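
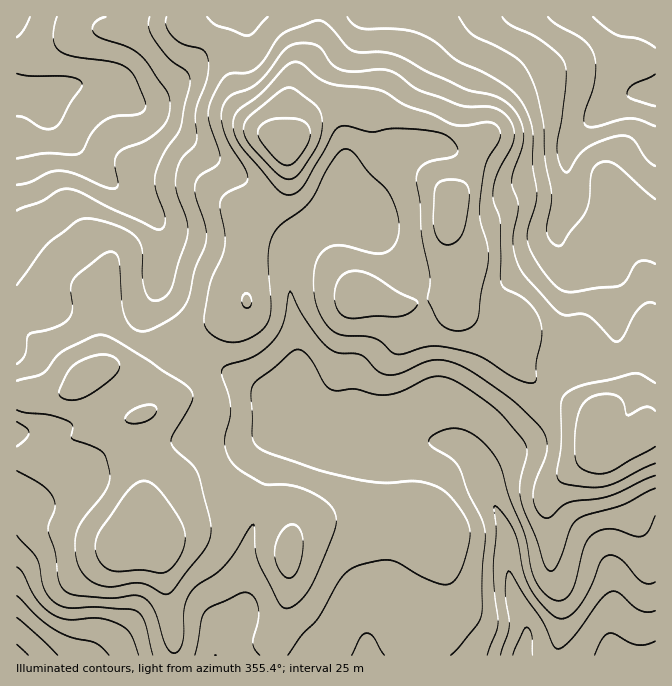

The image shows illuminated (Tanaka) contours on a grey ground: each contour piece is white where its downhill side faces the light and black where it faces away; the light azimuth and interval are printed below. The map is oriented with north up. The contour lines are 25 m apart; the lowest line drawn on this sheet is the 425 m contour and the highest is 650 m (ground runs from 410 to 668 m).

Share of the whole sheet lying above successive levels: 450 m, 93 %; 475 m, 88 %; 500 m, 80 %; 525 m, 62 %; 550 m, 44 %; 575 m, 25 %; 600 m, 10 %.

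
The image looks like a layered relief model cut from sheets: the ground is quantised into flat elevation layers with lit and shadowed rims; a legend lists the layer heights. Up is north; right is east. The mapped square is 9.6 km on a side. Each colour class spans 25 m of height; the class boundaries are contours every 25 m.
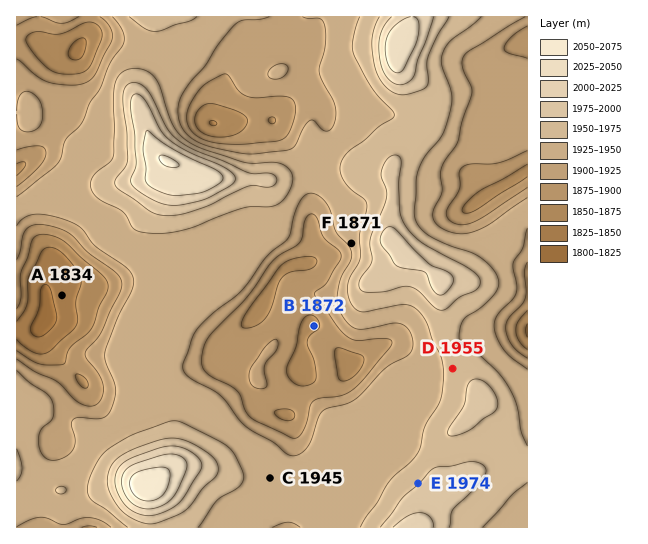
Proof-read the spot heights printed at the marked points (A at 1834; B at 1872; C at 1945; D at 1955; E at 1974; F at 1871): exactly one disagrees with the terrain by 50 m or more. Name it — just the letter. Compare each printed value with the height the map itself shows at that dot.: F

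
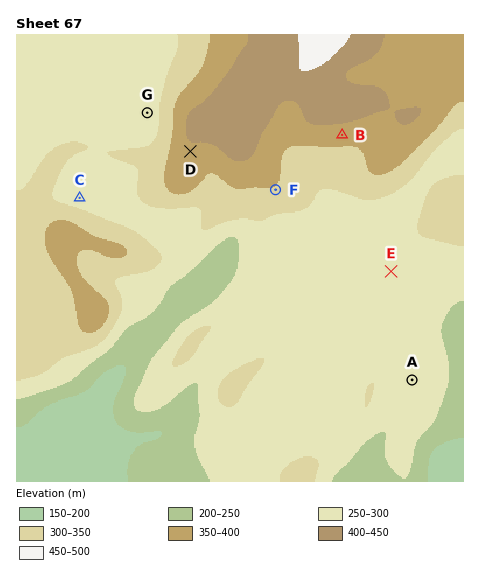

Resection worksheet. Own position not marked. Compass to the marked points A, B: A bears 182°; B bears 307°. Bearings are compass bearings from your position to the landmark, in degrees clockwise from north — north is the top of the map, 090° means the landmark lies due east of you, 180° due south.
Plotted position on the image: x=419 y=193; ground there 290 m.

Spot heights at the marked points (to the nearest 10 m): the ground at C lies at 290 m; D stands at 390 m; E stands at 280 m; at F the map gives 350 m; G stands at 300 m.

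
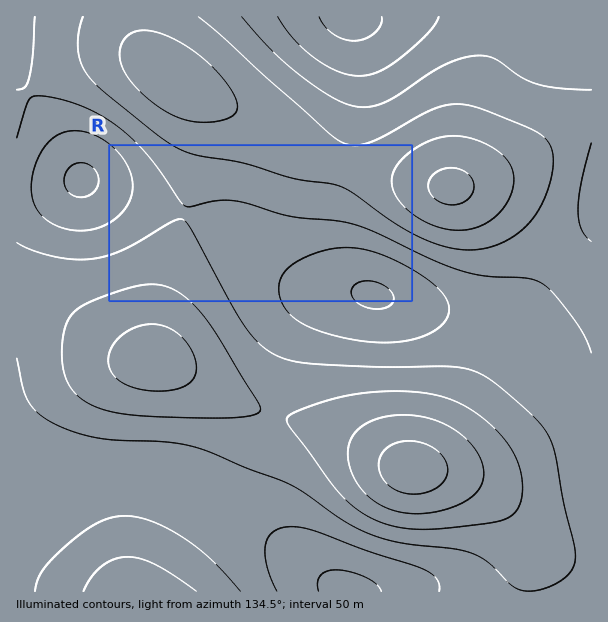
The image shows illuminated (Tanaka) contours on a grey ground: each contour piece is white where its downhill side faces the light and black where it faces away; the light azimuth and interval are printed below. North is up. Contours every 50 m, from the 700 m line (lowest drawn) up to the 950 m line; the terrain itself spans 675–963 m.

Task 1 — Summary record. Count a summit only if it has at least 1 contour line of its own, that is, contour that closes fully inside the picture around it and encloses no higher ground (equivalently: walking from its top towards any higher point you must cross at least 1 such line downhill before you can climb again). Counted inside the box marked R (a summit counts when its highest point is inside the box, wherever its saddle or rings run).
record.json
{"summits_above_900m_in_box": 1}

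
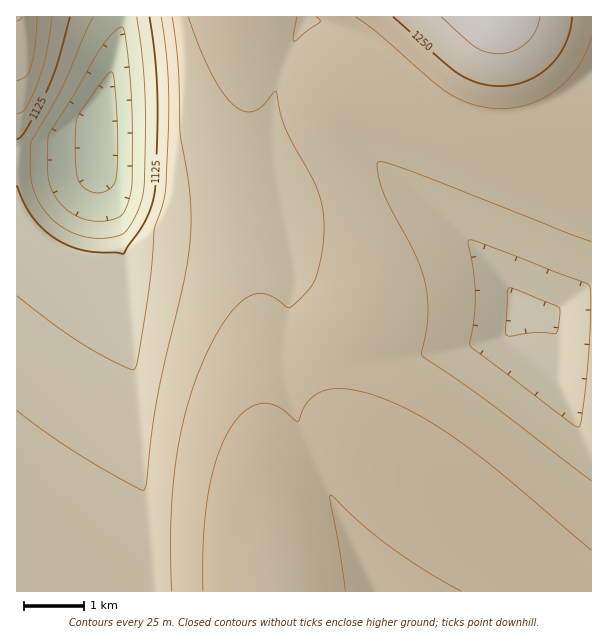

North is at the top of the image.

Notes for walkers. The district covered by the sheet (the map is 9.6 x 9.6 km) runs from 1045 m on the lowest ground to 1285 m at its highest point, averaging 1190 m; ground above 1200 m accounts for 47.2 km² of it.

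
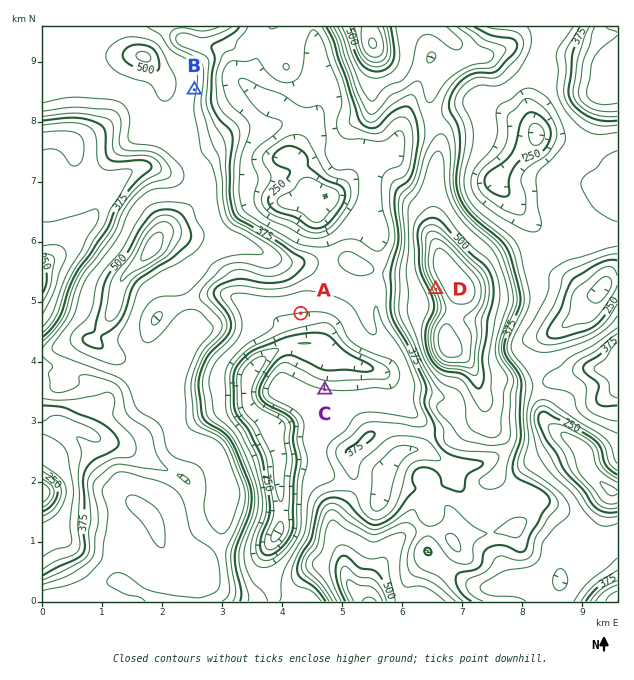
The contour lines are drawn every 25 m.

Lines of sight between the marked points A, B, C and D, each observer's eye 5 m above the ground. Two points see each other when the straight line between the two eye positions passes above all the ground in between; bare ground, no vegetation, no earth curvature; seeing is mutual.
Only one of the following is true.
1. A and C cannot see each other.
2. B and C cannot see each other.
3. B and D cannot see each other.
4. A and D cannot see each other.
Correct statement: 2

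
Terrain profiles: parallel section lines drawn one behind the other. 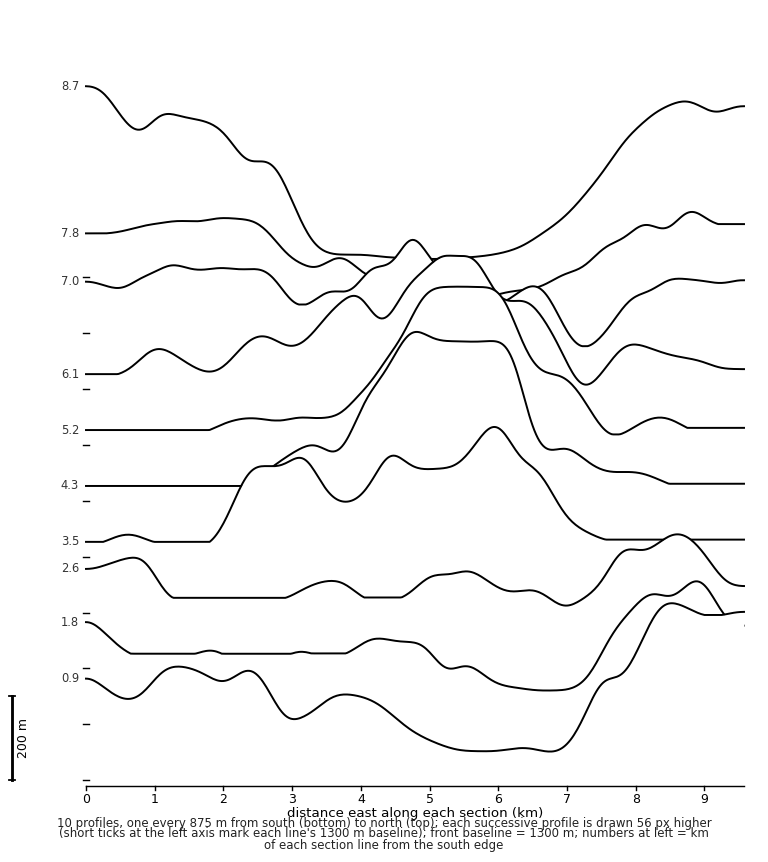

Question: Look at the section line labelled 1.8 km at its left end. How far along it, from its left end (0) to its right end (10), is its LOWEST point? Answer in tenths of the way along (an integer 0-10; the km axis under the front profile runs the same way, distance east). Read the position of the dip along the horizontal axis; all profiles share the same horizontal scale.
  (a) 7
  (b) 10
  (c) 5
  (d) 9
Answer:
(a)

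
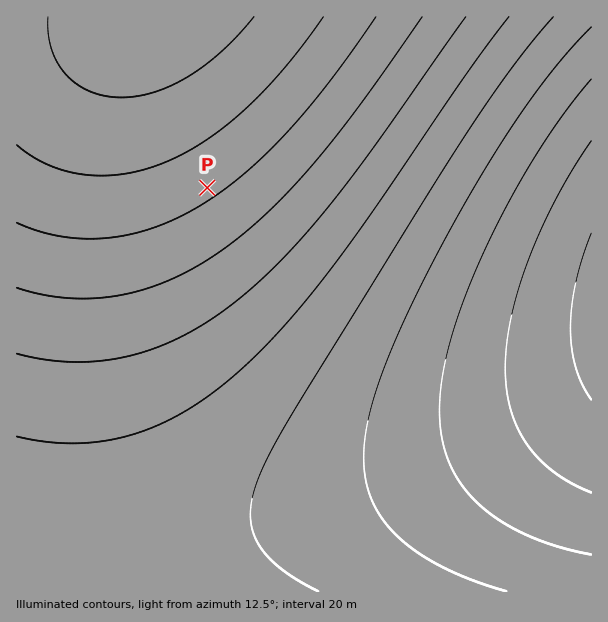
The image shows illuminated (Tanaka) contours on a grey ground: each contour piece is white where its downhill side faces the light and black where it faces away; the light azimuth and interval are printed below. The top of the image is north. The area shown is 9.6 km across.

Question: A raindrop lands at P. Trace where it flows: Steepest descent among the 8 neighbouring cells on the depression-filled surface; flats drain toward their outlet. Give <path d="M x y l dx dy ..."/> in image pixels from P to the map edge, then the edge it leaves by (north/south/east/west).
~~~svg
<path d="M207 188l173 172 211 0"/>
exit: east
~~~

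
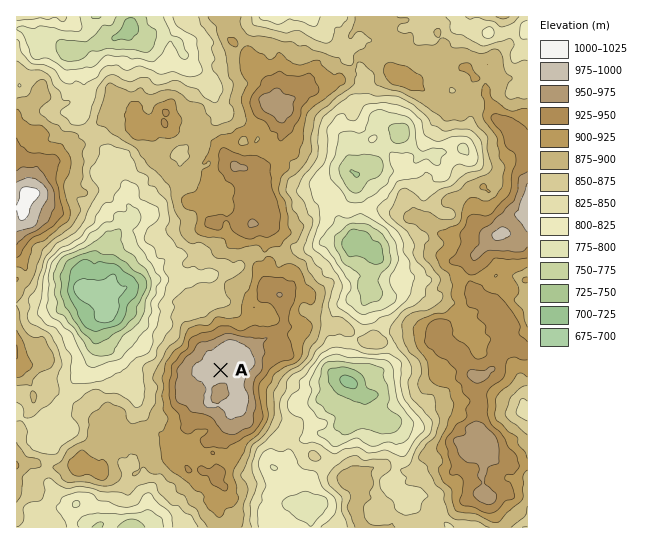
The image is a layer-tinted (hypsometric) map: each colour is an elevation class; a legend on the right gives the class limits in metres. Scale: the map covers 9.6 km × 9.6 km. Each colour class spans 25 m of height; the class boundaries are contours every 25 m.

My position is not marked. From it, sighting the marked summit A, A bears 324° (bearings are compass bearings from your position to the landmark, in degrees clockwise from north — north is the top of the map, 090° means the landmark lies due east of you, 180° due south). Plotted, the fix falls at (268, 435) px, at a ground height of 860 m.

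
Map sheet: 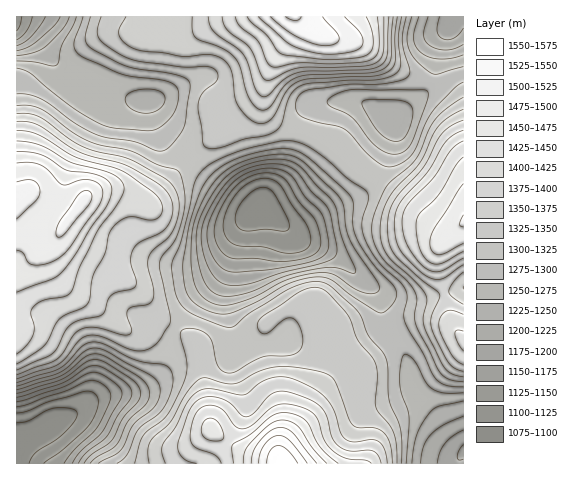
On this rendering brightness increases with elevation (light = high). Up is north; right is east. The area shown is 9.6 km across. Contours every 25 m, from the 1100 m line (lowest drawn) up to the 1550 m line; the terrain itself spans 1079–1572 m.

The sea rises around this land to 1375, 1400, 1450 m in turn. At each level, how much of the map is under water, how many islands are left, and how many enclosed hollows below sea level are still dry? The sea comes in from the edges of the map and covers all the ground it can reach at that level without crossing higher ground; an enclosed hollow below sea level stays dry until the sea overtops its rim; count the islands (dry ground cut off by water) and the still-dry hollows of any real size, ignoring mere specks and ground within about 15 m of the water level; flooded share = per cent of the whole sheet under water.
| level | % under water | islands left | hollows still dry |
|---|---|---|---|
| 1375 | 71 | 0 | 0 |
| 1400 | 78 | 0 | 0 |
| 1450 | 89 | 0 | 0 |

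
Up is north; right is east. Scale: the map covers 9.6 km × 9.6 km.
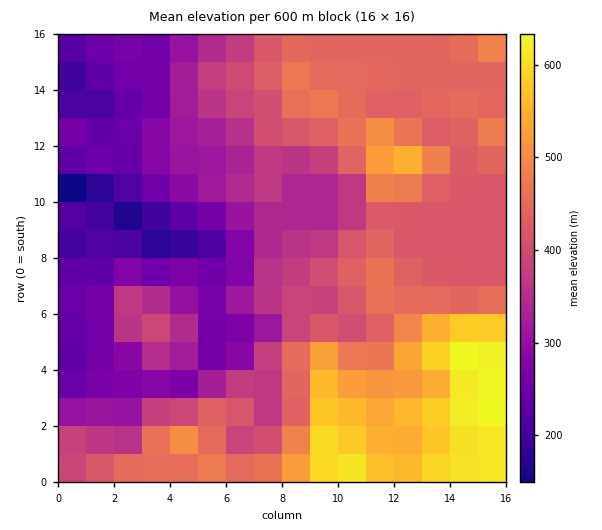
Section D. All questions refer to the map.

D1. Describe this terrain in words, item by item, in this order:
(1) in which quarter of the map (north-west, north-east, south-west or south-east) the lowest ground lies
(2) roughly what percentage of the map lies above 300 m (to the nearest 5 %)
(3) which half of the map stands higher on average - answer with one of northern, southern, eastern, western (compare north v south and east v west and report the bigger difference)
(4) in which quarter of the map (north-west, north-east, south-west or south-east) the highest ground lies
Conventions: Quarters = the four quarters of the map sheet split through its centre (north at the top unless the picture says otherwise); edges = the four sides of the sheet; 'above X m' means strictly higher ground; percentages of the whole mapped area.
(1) Look to the north-west quarter for the lowest ground.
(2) Roughly 75 % of the ground is higher than 300 m.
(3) Taken as a whole, the eastern half is higher than the western.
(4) The highest point lies in the south-east quarter of the map.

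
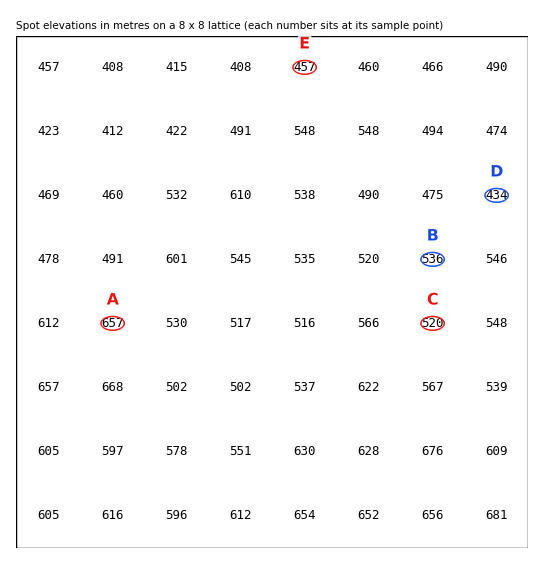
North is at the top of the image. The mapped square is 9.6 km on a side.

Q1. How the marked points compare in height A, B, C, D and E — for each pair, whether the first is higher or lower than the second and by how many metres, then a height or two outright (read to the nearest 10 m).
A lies higher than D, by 230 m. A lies higher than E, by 200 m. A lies higher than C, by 140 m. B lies lower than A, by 120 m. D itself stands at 430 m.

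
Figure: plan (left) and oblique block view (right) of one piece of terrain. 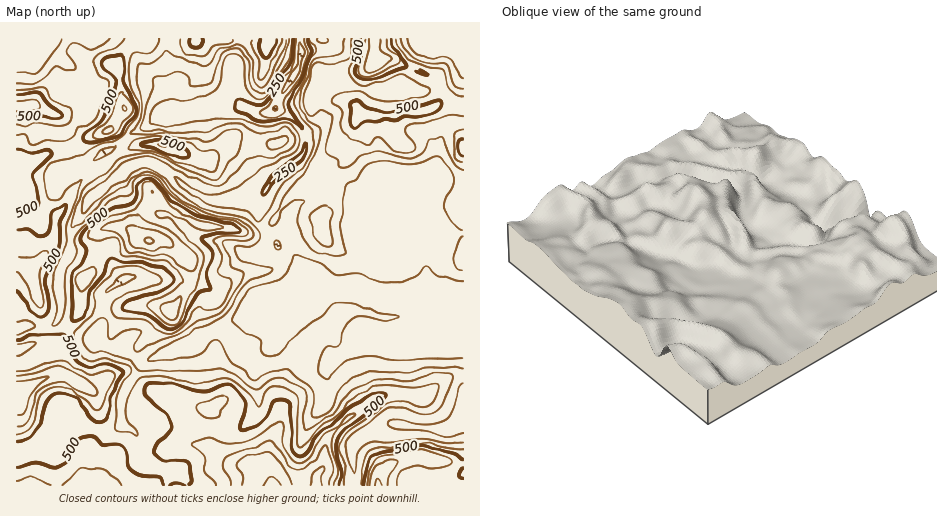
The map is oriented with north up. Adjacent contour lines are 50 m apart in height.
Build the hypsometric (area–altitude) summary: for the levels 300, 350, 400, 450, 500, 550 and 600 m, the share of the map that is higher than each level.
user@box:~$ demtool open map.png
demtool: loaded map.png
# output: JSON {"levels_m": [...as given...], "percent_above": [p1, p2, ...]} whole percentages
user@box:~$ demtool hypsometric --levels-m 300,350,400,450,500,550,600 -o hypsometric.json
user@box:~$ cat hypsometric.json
{"levels_m": [300, 350, 400, 450, 500, 550, 600], "percent_above": [87, 69, 56, 41, 25, 11, 4]}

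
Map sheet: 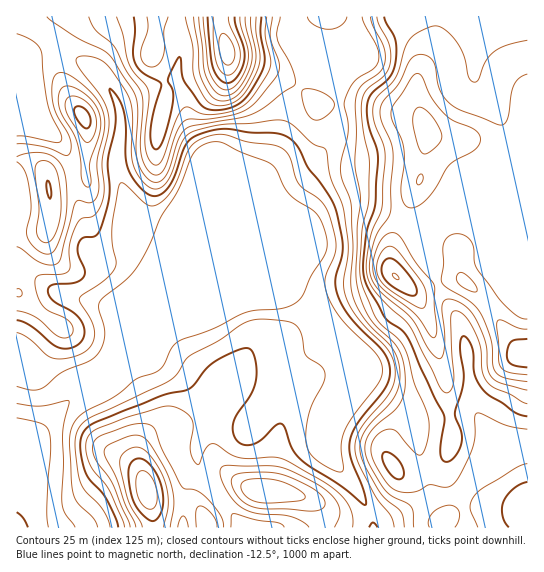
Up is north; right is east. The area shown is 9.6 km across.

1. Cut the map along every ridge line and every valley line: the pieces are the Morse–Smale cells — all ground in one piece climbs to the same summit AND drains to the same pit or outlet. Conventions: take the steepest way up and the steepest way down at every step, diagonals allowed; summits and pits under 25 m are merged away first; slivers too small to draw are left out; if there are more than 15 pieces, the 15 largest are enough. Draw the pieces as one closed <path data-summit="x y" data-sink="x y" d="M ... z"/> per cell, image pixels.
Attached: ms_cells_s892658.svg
<path data-summit="227 51" data-sink="17 527" d="M353 16l-337 1 0 36 2 2 12 2 12-5 9-1 15 2 23 12 16 17 11 17 4 12-3 60 12 39 10 17 30 10-4 17-42 99 113-112 20-48 7-8 16-13 19-4 12-5 17-17 12-24 1-69 12-28z"/><path data-summit="147 491" data-sink="17 527" d="M286 287l-20 8-20 1-13 4-91 36-30 29-13 15-21 12-41 43-20 4-1 88 166 1 3-41 4-8 10-9-2-23 8-17 8-5 34 2 37-56 13-11 36-23-16-26-11-11z"/><path data-summit="395 277" data-sink="17 527" d="M362 207l-15 0-21 6-24 18-93 38-65 65 31-13 24-6 42-18 25-2 17-8 6 1 17 12 11 11 12 19 22 20 10 28 41 31 11 12 8 42 8 23 0 9-4 4 10-3 19-1 3-2 16-26 8-24 2-20-7-10-3-10-6-54-6-22-22-40-14-37 0-16 6-9-2-1-6 5-5 0-32-16z"/><path data-summit="426 129" data-sink="17 527" d="M445 21l-22 0-14 4-40 22-9 23-6 3-13 16-2 6 0 27-12 24-17 17-12 5-19 4-16 13-7 8-17 44-30 32 93-38 21-16 24-8 15 0 16 4 40 18 5 0 55-53 11-5 12-13 7-12 0-8-8-21-25-38-2-18-6-15-10-13z"/><path data-summit="527 354" data-sink="17 527" d="M509 141l-8 17-12 13-11 5-47 47-7 18 1 9 14 37 22 40 6 22 6 54 3 10 7 10-3 26-7 18-7 13 47-20 15-3 0-306-15-6z"/><path data-summit="263 491" data-sink="17 527" d="M333 333l0 4-3 3-33 20-13 11-37 56-34-2-8 5-6 12-2 20 3 8 39 52 2 6 132-1-1-9-11-21-28-36-8-15 3-20 19-39 4-13 0-13-6-15z"/><path data-summit="49 189" data-sink="17 527" d="M17 81l-1 185 14 6 21 17 11 6 57 14 2 30-3 20 9-12 38-93 4-17-30-10-10 8 0 10-2 5-12 7-17 0-9-6-2-6-3-27-8-21-5-34-6-14-5-8-15-14-12-28z"/><path data-summit="83 117" data-sink="17 527" d="M51 51l-9 1-12 5-7 0-6-4-1 28 17 18 12 28 15 14 5 8 6 14 5 34 8 21 3 27 2 6 9 6 17 0 12-7 2-5 0-10 10-8 0-4-10-13-12-39 0-24 3-9-1-32-14-24-11-13-28-16z"/><path data-summit="227 51" data-sink="17 527" d="M65 295l-7 1-7 7-35 48 1 88 20-4 41-43 21-12 17-19 3-7 2-15-1-29z"/><path data-summit="393 466" data-sink="17 527" d="M346 345l-1 4 6 12 0 13-4 13-19 39-3 20 8 15 28 36 11 21 2 10 3-4 14-5 32-18 6-6 0-9-8-23-8-42-11-12-41-31-10-28z"/><path data-summit="395 277" data-sink="17 527" d="M527 16l-173 0-14 37-1 41 8-13 13-11 7-17 6-9 44-21 28-2 12 12 10 13 6 15 2 18 24 35 9 27 5 4 14 6z"/><path data-summit="527 501" data-sink="17 527" d="M527 457l-14 3-39 16-9 5-8 12-26 4-40 22-14 5-2 3 152 1z"/><path data-summit="206 526" data-sink="17 527" d="M199 467l-14 20-2 40 56 1 0-6-32-41z"/><path data-summit="83 117" data-sink="17 527" d="M19 267l-3 0 1 84 28-41 16-16-10-5-21-17z"/>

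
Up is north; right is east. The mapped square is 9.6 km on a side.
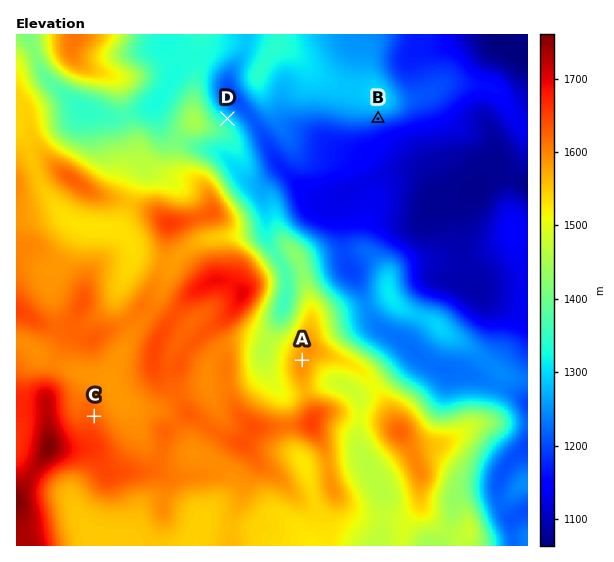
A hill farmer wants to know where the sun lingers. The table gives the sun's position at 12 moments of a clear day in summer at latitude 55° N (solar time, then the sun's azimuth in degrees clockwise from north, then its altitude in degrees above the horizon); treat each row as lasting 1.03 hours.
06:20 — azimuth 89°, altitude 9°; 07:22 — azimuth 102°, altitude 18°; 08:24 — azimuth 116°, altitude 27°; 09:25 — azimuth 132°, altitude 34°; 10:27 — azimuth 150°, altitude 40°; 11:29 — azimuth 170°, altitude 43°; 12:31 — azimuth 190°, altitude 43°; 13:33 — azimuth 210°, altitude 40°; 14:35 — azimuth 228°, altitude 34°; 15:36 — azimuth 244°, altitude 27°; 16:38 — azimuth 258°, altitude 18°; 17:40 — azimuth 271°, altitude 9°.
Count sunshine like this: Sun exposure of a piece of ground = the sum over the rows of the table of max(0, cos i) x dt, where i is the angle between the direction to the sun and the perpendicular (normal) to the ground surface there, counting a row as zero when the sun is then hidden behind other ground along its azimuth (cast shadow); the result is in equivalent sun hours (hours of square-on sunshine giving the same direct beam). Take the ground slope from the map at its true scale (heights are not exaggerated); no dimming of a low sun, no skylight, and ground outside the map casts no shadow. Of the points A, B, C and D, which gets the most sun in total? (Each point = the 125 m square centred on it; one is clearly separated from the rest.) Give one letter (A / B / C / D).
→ B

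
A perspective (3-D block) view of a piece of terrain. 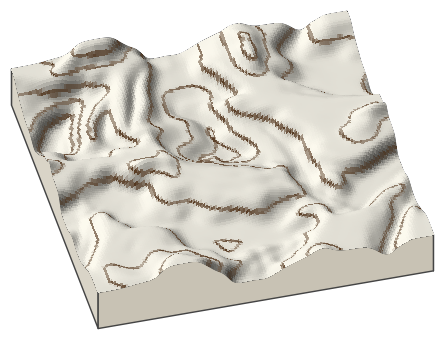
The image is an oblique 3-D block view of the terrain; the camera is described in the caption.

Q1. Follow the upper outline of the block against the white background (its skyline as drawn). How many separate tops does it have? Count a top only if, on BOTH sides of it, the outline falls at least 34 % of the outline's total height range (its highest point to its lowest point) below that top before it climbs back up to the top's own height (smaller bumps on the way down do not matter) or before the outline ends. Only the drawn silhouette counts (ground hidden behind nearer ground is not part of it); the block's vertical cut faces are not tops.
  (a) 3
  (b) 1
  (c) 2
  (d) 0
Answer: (d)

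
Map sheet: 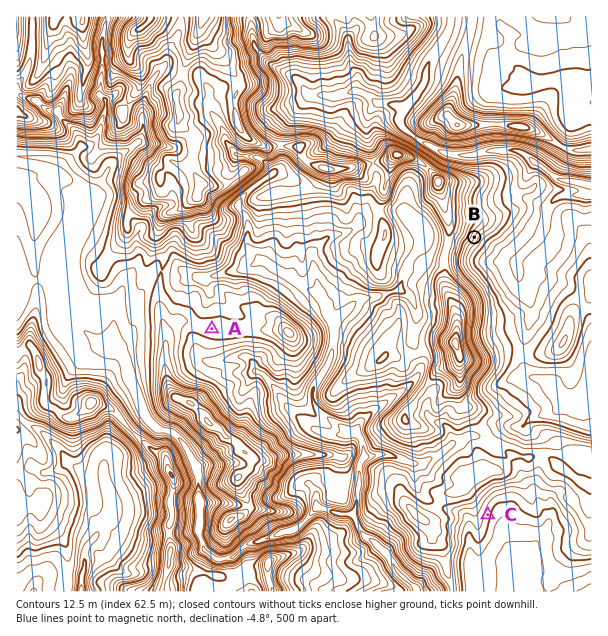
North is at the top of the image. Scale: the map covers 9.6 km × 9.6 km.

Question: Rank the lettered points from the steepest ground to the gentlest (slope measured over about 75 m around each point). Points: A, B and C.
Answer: B C A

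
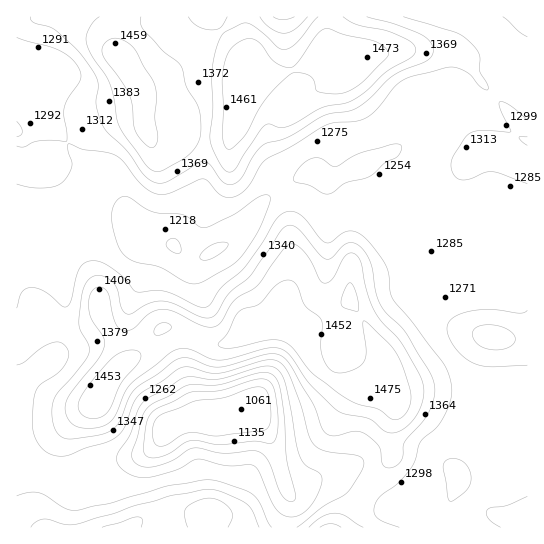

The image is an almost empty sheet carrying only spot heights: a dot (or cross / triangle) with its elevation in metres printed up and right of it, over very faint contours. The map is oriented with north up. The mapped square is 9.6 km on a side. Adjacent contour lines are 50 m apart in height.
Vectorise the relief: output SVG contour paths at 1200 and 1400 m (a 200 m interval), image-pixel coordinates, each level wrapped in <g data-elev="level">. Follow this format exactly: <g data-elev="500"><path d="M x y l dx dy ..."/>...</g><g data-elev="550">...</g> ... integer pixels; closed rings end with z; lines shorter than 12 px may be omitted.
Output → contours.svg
<g data-elev="1200"><path d="M289 501l-4-2-5-6-13-34-4-5-6-3-34 2-29-5-7 2-14 10-14 5-12 2-9-2-5-5-1-6 13-43 8-7 34-19 30 0 41-12 8-1 5 2 6 5 3 11 4 28 3 41 9 36-2 6z"/><path d="M202 260l-2-2 1-4 9-8 9-4 9 1-2 6-8 6-9 5z"/><path d="M175 253l-5-3-4-4 1-4 4-4 6 1 4 7 0 6z"/></g><g data-elev="1400"><path d="M141 527l1-8-4-2-36 10"/><path d="M228 527l5-10-2-7-10-9-12-3-14 4-9 7-1 6 3 12"/><path d="M341 527l-11-3-10 3"/><path d="M389 433l6 0 7-3 13-12 8-17 0-16-4-12-17-29-20-22-8-12-8-20-5-28-3-5-4-4-4 0-4 2-13 24-4 3-4 1-6-4-8-17-8-11-8-6-6 0-8 8-23 32-23 14-5 7-9 17-8 4-11-1-28-14-12-3-13 5-16 15-10 2-4-2-4-6-6-26-3-7-4-3-5 0-4 3-3 4-1 9 1 12 13 22 2 8-7 14-25 31-6 11-2 8 1 6 4 7 6 4 7 2 10 0 9-2 7-3 6-8 9-21 6-9 45-35 7-2 7 1 21 10 9 1 12-2 32-9 11-1 8 1 7 5 20 29 28 27 8 4 25 5 13 11z"/><path d="M99 17l-7 6-5 10-1 6 2 8 22 36 4 16 3 20 4 11 26 37 6 4 6 0 24-12 11-10 6-14 0-20-3-10-11-19-5-20-18-15-18-20-4-6 0-8"/><path d="M188 17l4 5 6 4 13 4 10-3 6-10"/><path d="M318 17l-20 24-7 6-5 2-8-1-17-17-14-8-5 0-15 8-6 6-5 13-4 19 1 41-3 28 5 16 6 12 5 5 5 1 4-3 10-16 20-28 4-1 10 3 7 0 9-4 27-15 29-7 15-10 20-19 24-14 5-5 1-4-2-4-8-6-20-8-29-6-14-8"/></g>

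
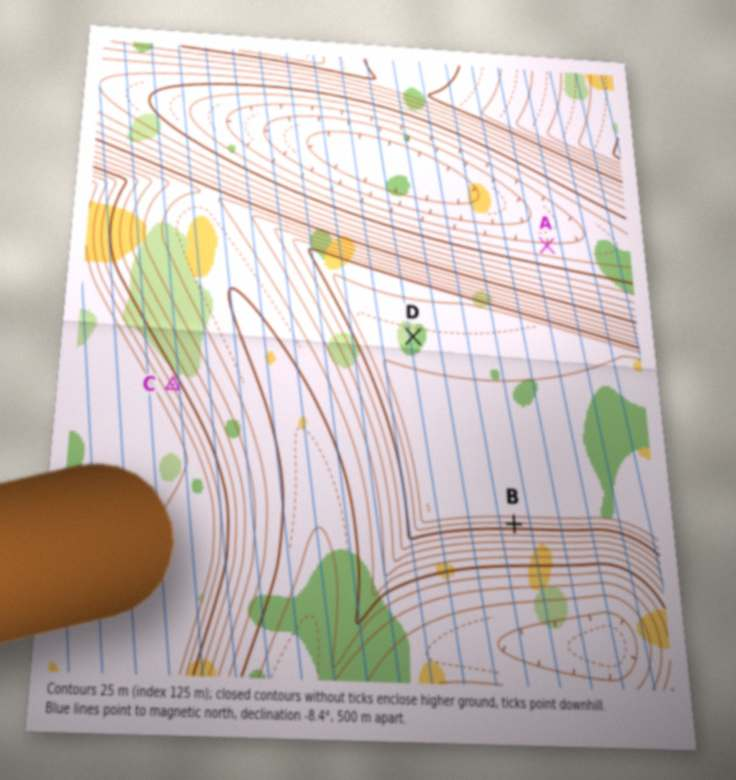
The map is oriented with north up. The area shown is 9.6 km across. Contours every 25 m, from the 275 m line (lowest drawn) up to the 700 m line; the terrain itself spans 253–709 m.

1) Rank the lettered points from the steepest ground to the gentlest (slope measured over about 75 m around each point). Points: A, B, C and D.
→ B C A D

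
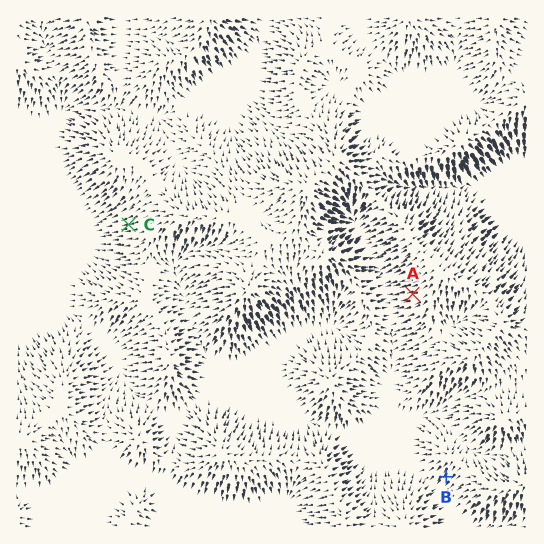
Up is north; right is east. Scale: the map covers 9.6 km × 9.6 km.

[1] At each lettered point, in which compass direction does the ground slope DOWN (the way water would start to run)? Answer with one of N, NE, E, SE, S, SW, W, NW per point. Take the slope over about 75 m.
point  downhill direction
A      W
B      SW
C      W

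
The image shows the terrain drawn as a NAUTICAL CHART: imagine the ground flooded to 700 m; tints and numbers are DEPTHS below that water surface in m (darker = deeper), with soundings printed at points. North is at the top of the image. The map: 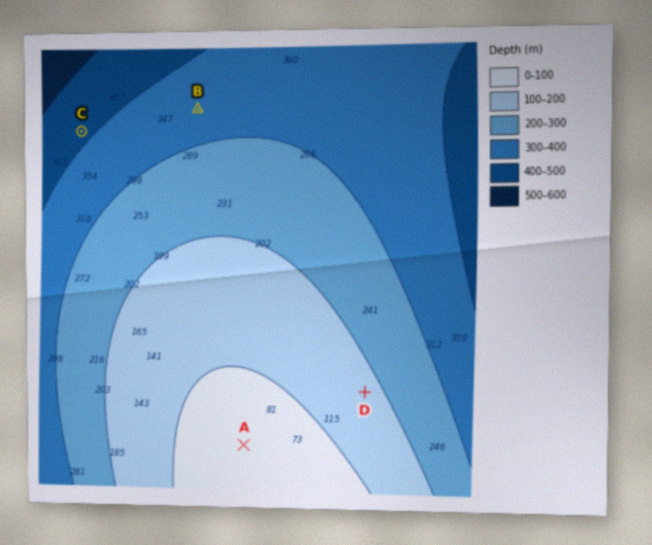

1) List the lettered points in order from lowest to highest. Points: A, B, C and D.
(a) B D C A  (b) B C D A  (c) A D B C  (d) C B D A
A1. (d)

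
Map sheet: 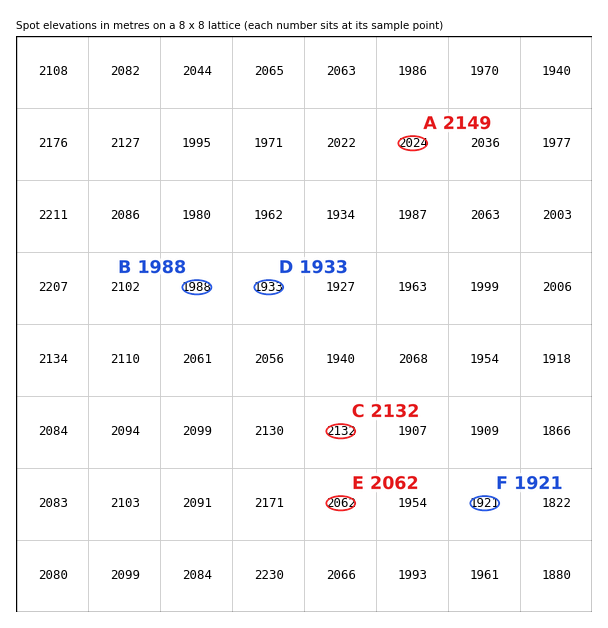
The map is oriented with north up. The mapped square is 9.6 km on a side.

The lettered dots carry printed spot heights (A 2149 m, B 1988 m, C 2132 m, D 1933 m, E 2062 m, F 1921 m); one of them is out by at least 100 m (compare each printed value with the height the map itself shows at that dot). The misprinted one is A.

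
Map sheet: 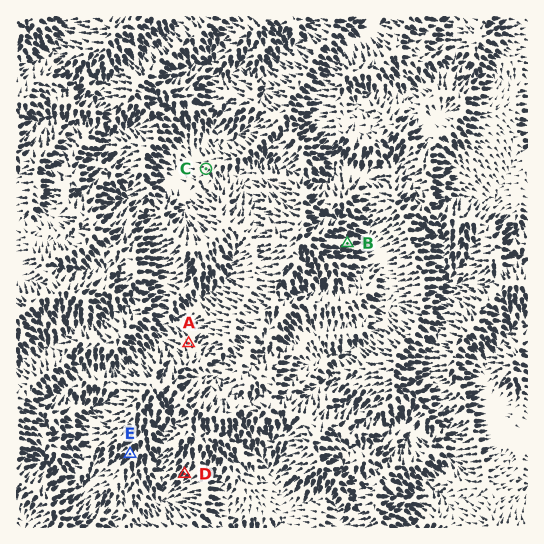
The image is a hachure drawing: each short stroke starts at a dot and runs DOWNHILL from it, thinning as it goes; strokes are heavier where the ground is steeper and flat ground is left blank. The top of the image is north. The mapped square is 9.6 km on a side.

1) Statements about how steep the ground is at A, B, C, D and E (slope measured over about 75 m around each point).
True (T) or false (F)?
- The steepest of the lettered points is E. F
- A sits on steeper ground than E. F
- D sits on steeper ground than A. T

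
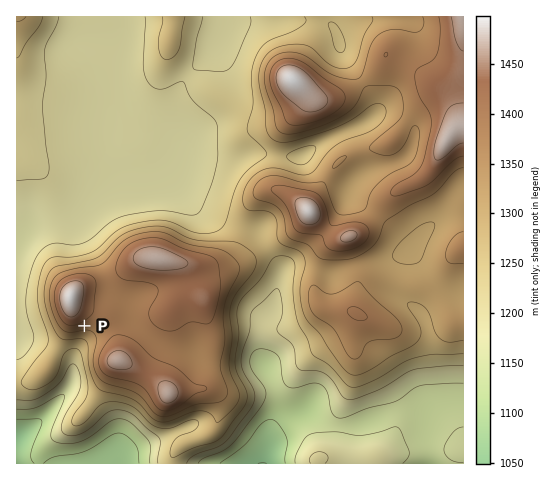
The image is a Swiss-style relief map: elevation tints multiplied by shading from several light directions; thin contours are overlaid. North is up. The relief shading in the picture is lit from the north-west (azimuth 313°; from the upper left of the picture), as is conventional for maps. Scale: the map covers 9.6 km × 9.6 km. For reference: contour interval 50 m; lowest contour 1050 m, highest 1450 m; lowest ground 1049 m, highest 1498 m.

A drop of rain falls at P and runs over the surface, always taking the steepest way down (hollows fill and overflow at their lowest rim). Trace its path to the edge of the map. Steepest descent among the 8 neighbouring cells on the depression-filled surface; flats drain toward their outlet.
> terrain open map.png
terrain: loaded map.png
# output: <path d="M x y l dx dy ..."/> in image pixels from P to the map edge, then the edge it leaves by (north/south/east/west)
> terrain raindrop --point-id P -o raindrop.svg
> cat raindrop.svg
<path d="M84 326l0 13-6 7-3 8 0 6-1 1 0 15-5 12-19 21 0 1-18 18-15 10"/>
exit: west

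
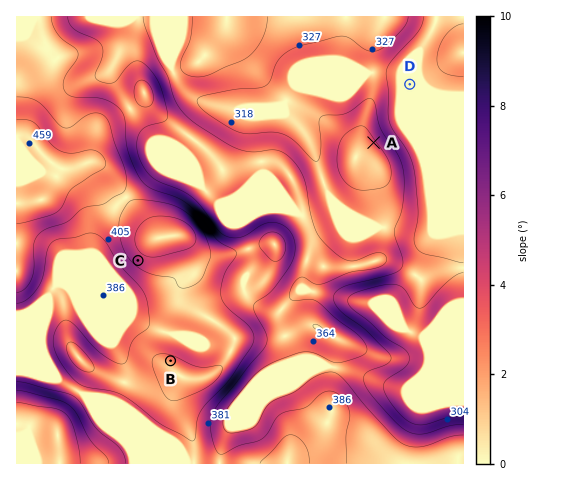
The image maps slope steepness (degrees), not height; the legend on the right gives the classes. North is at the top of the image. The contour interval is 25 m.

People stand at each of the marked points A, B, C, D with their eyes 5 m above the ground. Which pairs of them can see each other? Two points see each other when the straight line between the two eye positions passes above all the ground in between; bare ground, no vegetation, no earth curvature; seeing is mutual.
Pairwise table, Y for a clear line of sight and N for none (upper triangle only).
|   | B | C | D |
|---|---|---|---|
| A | N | N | Y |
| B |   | Y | N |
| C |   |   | N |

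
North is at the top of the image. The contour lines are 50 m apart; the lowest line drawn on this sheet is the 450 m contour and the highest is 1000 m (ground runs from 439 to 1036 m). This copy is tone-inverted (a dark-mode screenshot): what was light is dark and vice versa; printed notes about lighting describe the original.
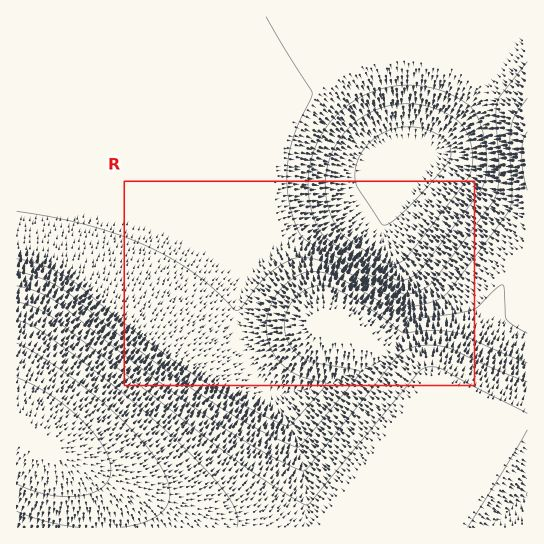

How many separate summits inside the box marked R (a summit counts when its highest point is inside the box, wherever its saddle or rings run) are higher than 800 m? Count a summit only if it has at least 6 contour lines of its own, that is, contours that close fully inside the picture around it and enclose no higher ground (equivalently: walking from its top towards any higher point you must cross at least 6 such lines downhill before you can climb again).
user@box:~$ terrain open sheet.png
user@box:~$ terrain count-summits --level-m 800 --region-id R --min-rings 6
0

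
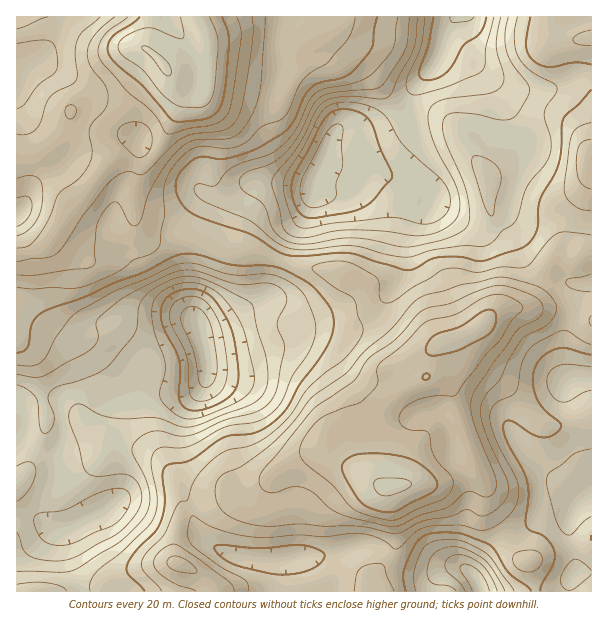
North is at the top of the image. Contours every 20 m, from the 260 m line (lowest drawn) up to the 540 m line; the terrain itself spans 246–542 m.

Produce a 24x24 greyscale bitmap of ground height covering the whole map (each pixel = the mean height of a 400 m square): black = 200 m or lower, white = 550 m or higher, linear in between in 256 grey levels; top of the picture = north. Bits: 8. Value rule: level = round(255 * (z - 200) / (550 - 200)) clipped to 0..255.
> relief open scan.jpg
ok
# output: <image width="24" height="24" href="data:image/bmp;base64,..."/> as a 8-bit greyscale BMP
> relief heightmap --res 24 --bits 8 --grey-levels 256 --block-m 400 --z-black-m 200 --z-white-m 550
<image width="24" height="24" href="data:image/bmp;base64,Qk12BgAAAAAAADYEAAAoAAAAGAAAABgAAAABAAgAAAAAAEACAAATCwAAEwsAAAABAAAAAAAAAAAAAAEBAQACAgIAAwMDAAQEBAAFBQUABgYGAAcHBwAICAgACQkJAAoKCgALCwsADAwMAA0NDQAODg4ADw8PABAQEAAREREAEhISABMTEwAUFBQAFRUVABYWFgAXFxcAGBgYABkZGQAaGhoAGxsbABwcHAAdHR0AHh4eAB8fHwAgICAAISEhACIiIgAjIyMAJCQkACUlJQAmJiYAJycnACgoKAApKSkAKioqACsrKwAsLCwALS0tAC4uLgAvLy8AMDAwADExMQAyMjIAMzMzADQ0NAA1NTUANjY2ADc3NwA4ODgAOTk5ADo6OgA7OzsAPDw8AD09PQA+Pj4APz8/AEBAQABBQUEAQkJCAENDQwBEREQARUVFAEZGRgBHR0cASEhIAElJSQBKSkoAS0tLAExMTABNTU0ATk5OAE9PTwBQUFAAUVFRAFJSUgBTU1MAVFRUAFVVVQBWVlYAV1dXAFhYWABZWVkAWlpaAFtbWwBcXFwAXV1dAF5eXgBfX18AYGBgAGFhYQBiYmIAY2NjAGRkZABlZWUAZmZmAGdnZwBoaGgAaWlpAGpqagBra2sAbGxsAG1tbQBubm4Ab29vAHBwcABxcXEAcnJyAHNzcwB0dHQAdXV1AHZ2dgB3d3cAeHh4AHl5eQB6enoAe3t7AHx8fAB9fX0Afn5+AH9/fwCAgIAAgYGBAIKCggCDg4MAhISEAIWFhQCGhoYAh4eHAIiIiACJiYkAioqKAIuLiwCMjIwAjY2NAI6OjgCPj48AkJCQAJGRkQCSkpIAk5OTAJSUlACVlZUAlpaWAJeXlwCYmJgAmZmZAJqamgCbm5sAnJycAJ2dnQCenp4An5+fAKCgoAChoaEAoqKiAKOjowCkpKQApaWlAKampgCnp6cAqKioAKmpqQCqqqoAq6urAKysrACtra0Arq6uAK+vrwCwsLAAsbGxALKysgCzs7MAtLS0ALW1tQC2trYAt7e3ALi4uAC5ubkAurq6ALu7uwC8vLwAvb29AL6+vgC/v78AwMDAAMHBwQDCwsIAw8PDAMTExADFxcUAxsbGAMfHxwDIyMgAycnJAMrKygDLy8sAzMzMAM3NzQDOzs4Az8/PANDQ0ADR0dEA0tLSANPT0wDU1NQA1dXVANbW1gDX19cA2NjYANnZ2QDa2toA29vbANzc3ADd3d0A3t7eAN/f3wDg4OAA4eHhAOLi4gDj4+MA5OTkAOXl5QDm5uYA5+fnAOjo6ADp6ekA6urqAOvr6wDs7OwA7e3tAO7u7gDv7+8A8PDwAPHx8QDy8vIA8/PzAPT09AD19fUA9vb2APf39wD4+PgA+fn5APr6+gD7+/sA/Pz8AP39/QD+/v4A////AH9+fYWNnbG4sp+VlJeaoqCHc2JbhZeJg2hiZneJo7mslo6Ni5CVmp6Oc2d7mqKQhl5TUlpsiqSdnqSnpaalp7GmlJSdm5OIh15ZVU9WdZujrrW6urrC1N3RwrSzpo+BemdfX19ed5mir7a/v8TT5Onm2cbDrY2BemRfY25wf46VpKy6x9LZ3t/bzsfBn4qFgV9jZ29wdnZ5i5OhvdLV09HPycezkpCPimFmZ2ViYllOXW5/oMHNzs/JxcarmJeNjWloZWJeWlA0OFFqiqi6yNHV08u2pZOAgIR6cWphXFAuMU9nfZKju8/Y2dXHrpeGhZKFe3NpXUUnNVVseIaYpbjP29zXwaebn5SNgnZtXDkoQV1ueYWXoae5ydDb0cGtqp6dm459aU5GXGxvfZCfo56kr7bCxLmporazr6qekn96h42NlJ6knZSRm56doqSmprvBt62opZuYm5uOeXh/fXVyeYGEi5akpqW+vrCuqp2VjYZ2WU1UWFpXWGx/go2bnqO4wbuzrpiGgXhsSzY8Q01MTmmDgYqap7G0ucO+up+Kh3luUDY6QUhQWnWFgIGTr7W3uMC+vbmioZmLbkA5Qk5ZZ31/fHuLrau2vL6+wdTSx7Ggjlc9RVVdbXp4dnuMnqGxurvG1Onq3b2pn3hgYWNbYmlqbniGkZuir8DV6fXs4sKqo5uShXRUSFRcan+JjZyfsM3q9vHs5caspqWflIRlQUhXdpObm6Ciqb3Z6efu4setpaekmYluRT1Nd5Sdng=="/>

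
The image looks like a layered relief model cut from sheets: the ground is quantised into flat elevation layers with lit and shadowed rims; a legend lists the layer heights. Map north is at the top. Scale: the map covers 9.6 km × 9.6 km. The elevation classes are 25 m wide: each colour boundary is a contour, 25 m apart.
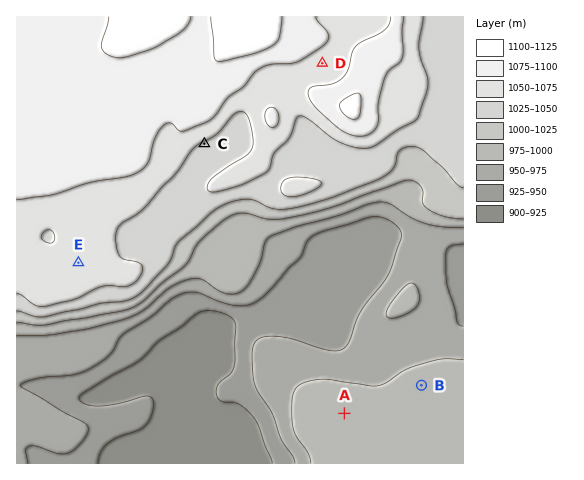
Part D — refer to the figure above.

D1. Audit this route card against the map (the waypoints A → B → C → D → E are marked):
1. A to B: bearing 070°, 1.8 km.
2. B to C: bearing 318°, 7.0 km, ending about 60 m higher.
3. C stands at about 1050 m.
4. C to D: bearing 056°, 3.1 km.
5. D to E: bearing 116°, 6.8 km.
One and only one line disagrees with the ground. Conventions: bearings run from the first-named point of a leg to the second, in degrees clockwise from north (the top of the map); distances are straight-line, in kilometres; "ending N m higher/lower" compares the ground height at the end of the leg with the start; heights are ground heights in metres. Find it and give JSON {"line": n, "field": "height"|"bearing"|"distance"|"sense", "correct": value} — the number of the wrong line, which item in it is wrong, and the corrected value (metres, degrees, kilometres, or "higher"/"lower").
{"line": 5, "field": "bearing", "correct": 231}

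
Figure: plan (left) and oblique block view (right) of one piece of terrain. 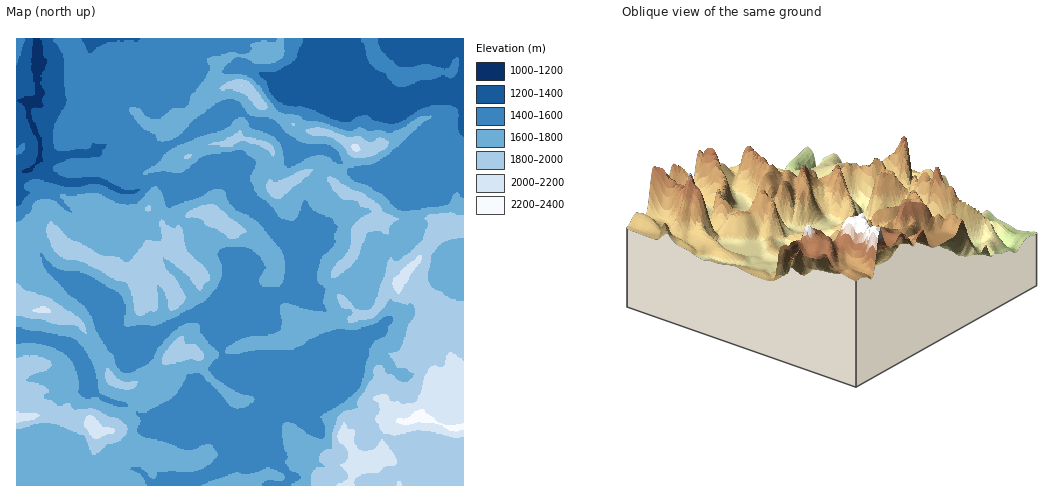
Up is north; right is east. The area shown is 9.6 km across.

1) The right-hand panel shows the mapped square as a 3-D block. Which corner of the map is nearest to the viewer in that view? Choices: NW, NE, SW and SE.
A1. SE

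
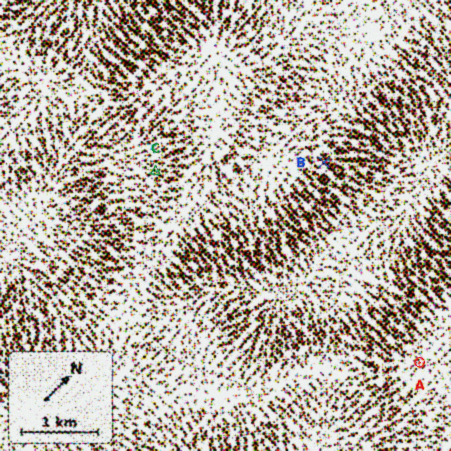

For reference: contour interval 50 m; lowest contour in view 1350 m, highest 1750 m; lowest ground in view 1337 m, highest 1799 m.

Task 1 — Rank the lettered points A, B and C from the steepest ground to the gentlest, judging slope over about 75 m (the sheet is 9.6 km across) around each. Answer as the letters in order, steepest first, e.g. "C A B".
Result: B C A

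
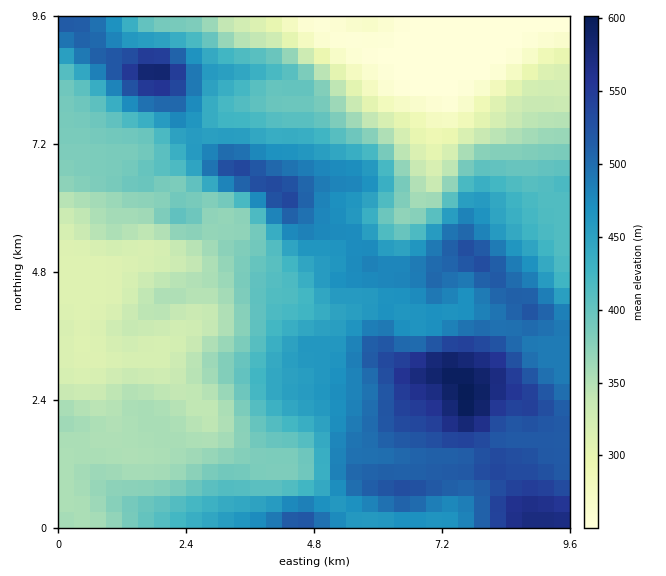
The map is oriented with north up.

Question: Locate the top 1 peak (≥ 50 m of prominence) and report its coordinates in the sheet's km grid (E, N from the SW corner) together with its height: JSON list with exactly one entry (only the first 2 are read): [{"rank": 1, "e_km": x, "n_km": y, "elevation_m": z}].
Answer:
[{"rank": 1, "e_km": 7.69, "n_km": 2.46, "elevation_m": 604}]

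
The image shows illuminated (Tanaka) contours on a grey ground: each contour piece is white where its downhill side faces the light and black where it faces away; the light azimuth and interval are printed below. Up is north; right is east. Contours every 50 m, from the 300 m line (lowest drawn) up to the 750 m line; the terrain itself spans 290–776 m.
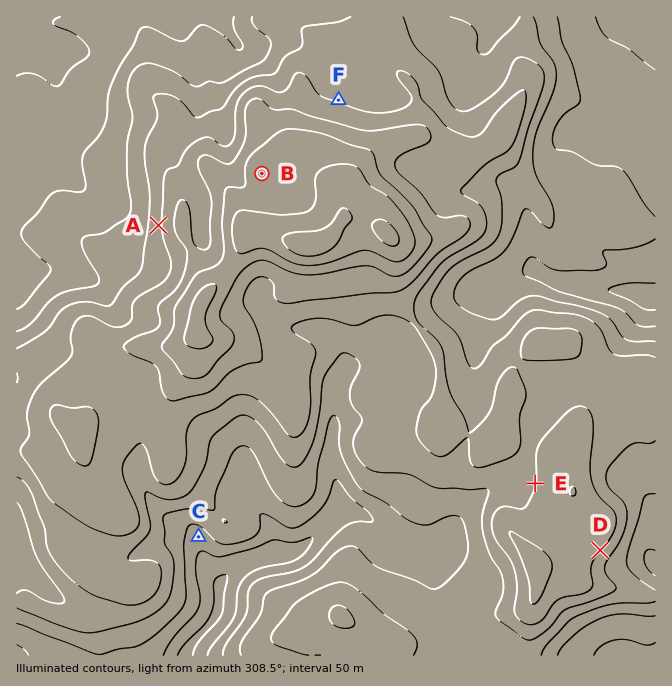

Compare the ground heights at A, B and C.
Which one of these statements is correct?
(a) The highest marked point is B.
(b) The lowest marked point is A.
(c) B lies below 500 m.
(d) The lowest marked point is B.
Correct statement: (a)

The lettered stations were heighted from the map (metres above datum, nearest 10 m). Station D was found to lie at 550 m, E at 550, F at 550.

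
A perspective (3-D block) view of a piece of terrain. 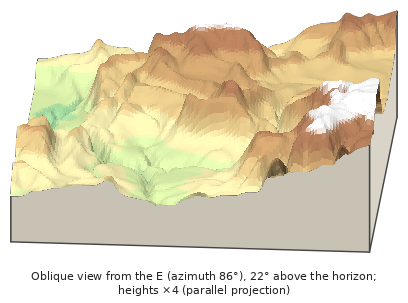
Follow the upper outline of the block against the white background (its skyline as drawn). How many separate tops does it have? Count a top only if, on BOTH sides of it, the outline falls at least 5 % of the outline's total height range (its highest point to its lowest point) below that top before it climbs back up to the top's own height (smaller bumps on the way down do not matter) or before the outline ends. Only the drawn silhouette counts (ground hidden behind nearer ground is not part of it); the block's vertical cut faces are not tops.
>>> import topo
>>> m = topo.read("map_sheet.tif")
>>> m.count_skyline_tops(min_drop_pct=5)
2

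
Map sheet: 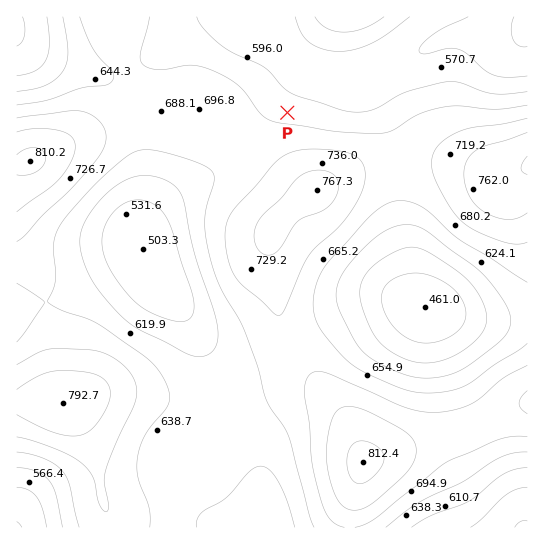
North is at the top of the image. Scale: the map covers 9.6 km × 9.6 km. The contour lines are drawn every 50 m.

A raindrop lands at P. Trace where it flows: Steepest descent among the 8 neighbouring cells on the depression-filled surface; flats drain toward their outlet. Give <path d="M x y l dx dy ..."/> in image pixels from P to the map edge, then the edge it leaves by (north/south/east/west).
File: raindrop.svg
<path d="M287 113l0-10 14-13 0-1 6-7 0-1 7-7 7 0 1 1 13 2 2 1 12 0 1 1 19 0 9-8 4-1 3-3 10-5 3 0 7-4 2 0 16-8 3-3 23-10 66 0 7-6 3 0 2-4"/>
exit: east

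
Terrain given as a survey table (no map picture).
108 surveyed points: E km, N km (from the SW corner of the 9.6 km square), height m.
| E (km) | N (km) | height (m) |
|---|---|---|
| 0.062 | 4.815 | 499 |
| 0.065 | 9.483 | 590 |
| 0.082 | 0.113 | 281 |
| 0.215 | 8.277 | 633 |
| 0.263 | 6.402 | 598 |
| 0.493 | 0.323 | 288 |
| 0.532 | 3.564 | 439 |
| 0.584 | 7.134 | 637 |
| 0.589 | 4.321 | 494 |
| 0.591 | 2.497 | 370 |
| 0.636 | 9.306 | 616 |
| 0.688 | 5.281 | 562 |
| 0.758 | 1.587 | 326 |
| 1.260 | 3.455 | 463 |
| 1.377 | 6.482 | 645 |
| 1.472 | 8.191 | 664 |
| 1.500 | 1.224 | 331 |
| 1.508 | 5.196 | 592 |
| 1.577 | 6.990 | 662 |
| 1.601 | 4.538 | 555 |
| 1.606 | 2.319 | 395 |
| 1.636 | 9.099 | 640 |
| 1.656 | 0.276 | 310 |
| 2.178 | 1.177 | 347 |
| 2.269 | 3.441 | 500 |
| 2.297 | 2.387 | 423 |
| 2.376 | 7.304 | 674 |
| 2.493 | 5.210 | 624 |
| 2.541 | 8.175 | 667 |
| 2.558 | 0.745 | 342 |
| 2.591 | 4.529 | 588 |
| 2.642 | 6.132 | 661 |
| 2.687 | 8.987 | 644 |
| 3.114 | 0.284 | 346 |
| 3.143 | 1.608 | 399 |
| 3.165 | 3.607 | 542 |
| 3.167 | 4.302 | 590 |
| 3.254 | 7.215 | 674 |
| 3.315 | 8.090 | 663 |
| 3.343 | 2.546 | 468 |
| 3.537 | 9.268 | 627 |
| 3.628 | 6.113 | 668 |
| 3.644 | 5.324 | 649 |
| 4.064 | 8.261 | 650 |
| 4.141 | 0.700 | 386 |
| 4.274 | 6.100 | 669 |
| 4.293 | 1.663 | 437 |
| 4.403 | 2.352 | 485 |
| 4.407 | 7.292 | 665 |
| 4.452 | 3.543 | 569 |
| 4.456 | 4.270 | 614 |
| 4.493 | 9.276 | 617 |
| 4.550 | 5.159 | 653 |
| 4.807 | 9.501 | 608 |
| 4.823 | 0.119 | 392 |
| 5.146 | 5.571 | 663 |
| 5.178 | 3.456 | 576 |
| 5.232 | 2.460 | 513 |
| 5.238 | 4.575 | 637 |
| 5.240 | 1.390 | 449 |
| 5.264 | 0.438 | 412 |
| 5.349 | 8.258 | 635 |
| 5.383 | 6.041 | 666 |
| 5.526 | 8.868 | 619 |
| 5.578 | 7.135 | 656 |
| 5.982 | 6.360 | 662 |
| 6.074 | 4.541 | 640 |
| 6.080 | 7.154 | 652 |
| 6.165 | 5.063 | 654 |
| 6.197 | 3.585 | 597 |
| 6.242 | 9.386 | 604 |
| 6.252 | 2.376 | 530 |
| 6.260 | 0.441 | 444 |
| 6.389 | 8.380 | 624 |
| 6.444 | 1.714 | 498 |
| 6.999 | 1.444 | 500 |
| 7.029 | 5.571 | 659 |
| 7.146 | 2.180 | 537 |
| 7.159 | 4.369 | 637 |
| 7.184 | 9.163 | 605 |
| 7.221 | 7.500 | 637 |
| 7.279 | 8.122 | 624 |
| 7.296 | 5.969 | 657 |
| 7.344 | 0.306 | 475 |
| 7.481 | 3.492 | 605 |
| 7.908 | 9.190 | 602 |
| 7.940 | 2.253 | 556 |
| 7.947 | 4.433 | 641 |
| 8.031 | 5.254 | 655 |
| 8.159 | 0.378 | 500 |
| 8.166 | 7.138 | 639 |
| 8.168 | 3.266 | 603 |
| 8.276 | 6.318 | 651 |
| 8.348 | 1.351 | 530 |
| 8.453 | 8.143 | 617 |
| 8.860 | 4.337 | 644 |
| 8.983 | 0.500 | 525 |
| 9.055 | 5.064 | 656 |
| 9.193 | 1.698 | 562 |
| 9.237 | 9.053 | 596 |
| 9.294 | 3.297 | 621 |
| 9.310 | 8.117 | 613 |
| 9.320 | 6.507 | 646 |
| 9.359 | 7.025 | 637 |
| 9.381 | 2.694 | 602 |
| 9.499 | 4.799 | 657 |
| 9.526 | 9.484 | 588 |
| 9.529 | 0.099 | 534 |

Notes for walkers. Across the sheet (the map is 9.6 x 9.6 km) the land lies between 280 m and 675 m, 567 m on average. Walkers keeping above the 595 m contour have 52.6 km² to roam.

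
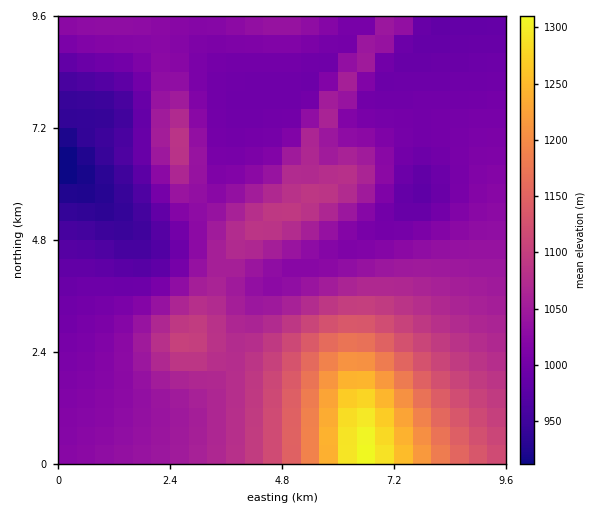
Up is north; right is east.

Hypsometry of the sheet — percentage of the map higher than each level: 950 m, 96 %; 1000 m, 78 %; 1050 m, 39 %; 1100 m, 16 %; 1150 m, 8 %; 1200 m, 5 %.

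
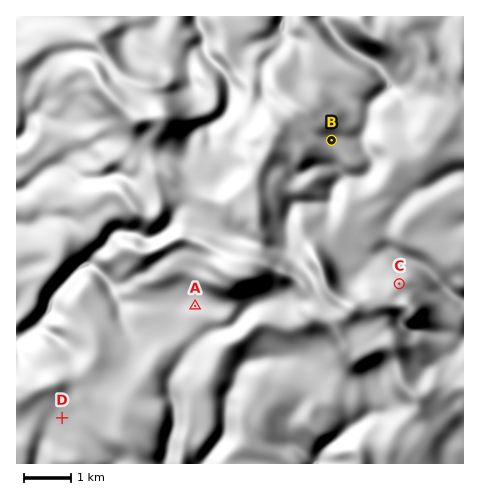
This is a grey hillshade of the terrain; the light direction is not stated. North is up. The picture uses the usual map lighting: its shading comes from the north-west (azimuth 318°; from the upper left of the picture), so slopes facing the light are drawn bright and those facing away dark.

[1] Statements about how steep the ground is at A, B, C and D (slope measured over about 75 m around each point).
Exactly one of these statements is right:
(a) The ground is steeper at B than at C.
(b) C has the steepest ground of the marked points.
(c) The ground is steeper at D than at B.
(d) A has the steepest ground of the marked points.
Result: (b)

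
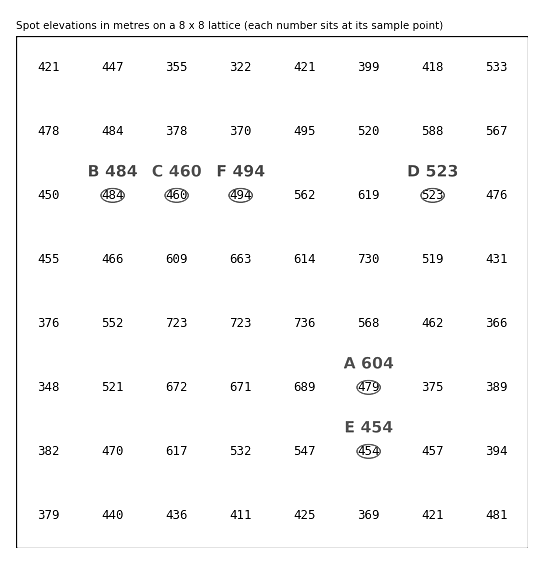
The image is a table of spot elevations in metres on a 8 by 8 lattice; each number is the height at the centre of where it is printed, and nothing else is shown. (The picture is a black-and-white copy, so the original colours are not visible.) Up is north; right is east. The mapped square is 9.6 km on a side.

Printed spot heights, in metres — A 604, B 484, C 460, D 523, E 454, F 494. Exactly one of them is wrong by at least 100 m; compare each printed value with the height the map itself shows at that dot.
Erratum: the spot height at A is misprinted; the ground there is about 479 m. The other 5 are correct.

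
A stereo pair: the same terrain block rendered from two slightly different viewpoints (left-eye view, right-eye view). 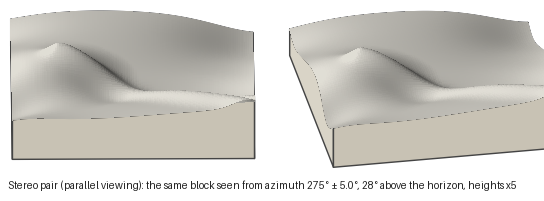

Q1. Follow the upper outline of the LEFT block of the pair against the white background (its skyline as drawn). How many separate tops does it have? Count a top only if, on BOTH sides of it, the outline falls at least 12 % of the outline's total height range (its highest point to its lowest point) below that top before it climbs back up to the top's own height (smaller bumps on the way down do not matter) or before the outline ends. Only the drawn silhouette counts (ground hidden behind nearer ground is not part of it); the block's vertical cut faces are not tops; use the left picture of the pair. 1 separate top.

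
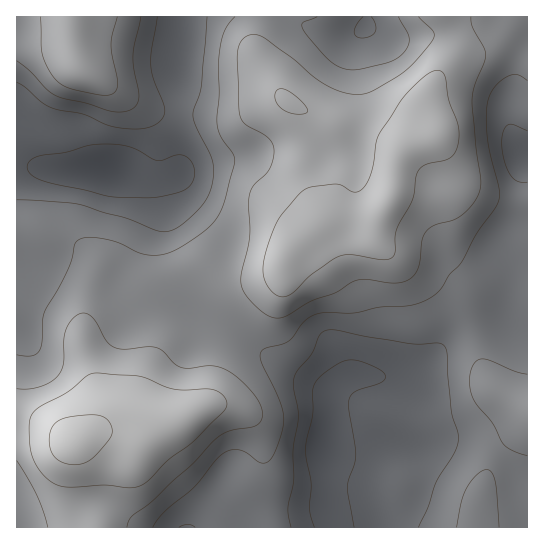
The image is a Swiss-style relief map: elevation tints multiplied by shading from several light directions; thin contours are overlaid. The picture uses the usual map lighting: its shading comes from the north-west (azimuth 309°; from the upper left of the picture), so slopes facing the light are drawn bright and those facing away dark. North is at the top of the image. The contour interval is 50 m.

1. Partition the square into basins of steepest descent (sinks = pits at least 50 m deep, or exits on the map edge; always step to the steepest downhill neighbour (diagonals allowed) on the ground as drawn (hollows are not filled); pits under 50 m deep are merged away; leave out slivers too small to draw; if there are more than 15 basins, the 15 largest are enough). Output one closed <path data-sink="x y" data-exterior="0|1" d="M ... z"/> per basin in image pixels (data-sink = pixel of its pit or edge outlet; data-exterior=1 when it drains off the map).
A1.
<path data-sink="323 445" data-exterior="0" d="M379 215l-13 5-39-1-10 4-29 27-4 7-3 12-10 7-34 7-10-2-24-13-6 0-28 11-20 11-6 11-3 9 5 48-13 59-10 12-28 4-20 8-2 5-5 51 2 13 6 11 7 7 446-1 0-120-30-15-9-9-8-17-10-45-15-34-14-10-16-4-23-10-24-20-3-4 0-12z"/><path data-sink="109 170" data-exterior="0" d="M258 16l-242 1 1 398 21 5 16 8 17 13 6 0 26-10 19-2 10-12 11-44 2-28-5-23 0-12 5-15 6-7 18-9 28-11 6 0 24 13 10 2 34-7 10-7 3-12 4-7 29-27 10-4 46 0 7-5 5-8 7-15 4-30 7-12-60-20-56-28-14-18-17-29-1-12z"/><path data-sink="527 157" data-exterior="1" d="M503 48l-21 3-27 10-18 17-5 8-5 15 0 16 4 18-25 9-6 7-4 10-4 30-15 31-1 17 10 12 17 12 23 10 16 4 14 10 15 34 10 45 8 17 9 9 29 15 1-348z"/><path data-sink="366 27" data-exterior="0" d="M443 16l-184 0-4 33 6 16 26 36 56 28 59 19 12-8 17-5-4-18 1-22 5-12 15-20 4-10 0-18-5-16z"/><path data-sink="17 527" data-exterior="1" d="M22 415l-6 0 0 112 65 1-12-18-2-13 6-55-19-14z"/>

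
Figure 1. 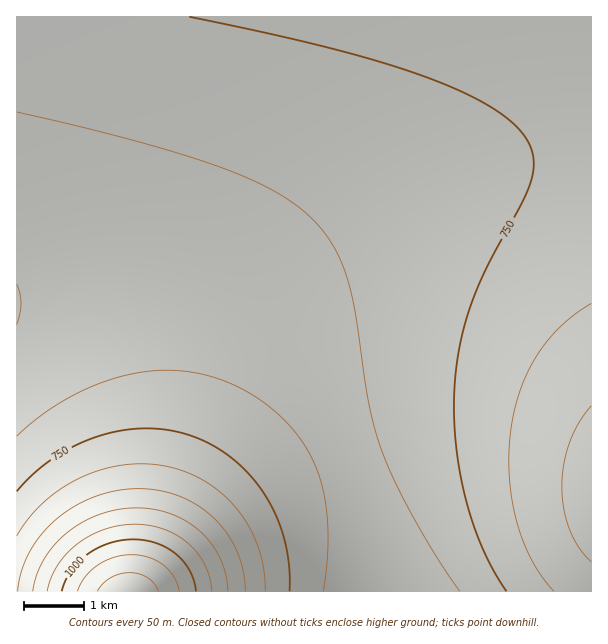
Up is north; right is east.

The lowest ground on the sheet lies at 650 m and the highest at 1130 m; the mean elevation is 740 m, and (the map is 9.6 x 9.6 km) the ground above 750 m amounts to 30.8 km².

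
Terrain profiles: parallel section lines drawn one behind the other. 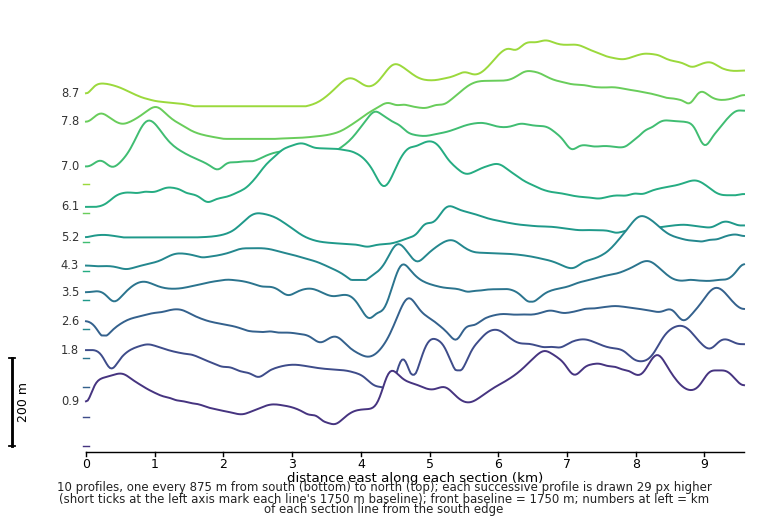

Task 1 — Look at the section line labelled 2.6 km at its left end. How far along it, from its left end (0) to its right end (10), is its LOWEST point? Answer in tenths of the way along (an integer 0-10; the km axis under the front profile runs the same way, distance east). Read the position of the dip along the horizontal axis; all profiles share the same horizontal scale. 4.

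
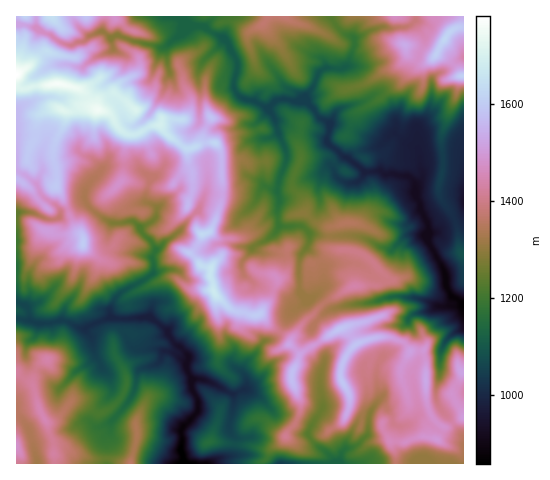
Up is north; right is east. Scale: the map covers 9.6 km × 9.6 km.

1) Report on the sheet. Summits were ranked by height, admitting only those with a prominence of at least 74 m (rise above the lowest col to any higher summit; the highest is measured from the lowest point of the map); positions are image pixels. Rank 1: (214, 292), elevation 1677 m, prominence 155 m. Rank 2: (445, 39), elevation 1625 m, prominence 500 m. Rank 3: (83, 244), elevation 1603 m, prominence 147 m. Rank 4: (342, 382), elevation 1593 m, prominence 195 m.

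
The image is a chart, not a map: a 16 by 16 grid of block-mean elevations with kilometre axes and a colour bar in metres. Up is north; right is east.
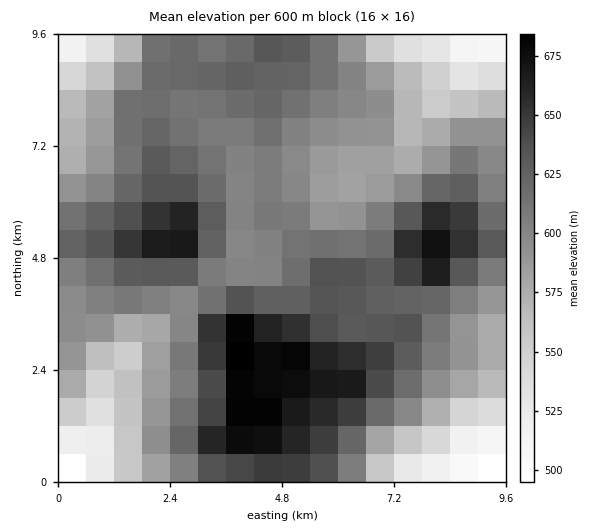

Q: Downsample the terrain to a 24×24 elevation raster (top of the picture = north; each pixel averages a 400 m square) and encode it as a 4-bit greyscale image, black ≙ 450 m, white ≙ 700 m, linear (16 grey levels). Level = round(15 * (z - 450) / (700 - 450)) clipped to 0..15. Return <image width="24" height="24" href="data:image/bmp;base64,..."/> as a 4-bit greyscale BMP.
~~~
<image width="24" height="24" href="data:image/bmp;base64,Qk2WAQAAAAAAAHYAAAAoAAAAGAAAABgAAAABAAQAAAAAACABAAATCwAAEwsAABAAAAAAAAAAAAAAABEREQAiIiIAMzMzAERERABVVVUAZmZmAHd3dwCIiIgAmZmZAKqqqgC7u7sAzMzMAN3d3QDu7u4A////ADNWeJq7vMu6hkRDMzNWeJvN3czKhlVEM1RGiaze7tzLmHdkRGZWiavO7tzMuph2VXdWiJrO7t3dy6mHdodWiJrO7u3dy6mYh4hmeJrO7u3dzLqZiJmHeJve7d3LvLqZh5mYiJre3My7u7uZiJmZmZm8u7u7u6qpmJmqqqmaqqu7u7vKmZqru7uZmau7u83cqqu83dypmaqqqs7cu6u83dypmqmZmr3dy5qrzMypmqmImazMuZmau7upmpmIiJq7qYiau7qpmZiIiIiaqXiJu6qpmZmIiIeZqXiJuqqZqpmYmHeJmXiKuqmaqqmZmXd4iHeKqqqqqqqZmYZmd2Z5qqq7uqqpmHdlVkVnm7qqu7qph2ZkRDRWmqqqu7qpdlVEMw=="/>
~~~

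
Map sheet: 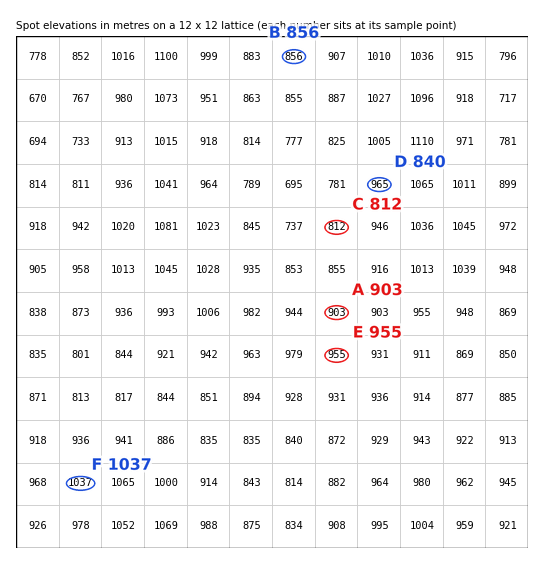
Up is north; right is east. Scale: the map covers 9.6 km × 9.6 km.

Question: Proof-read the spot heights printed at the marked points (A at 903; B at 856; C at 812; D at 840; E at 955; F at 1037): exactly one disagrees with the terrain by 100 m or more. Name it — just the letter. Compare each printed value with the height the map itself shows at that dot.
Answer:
D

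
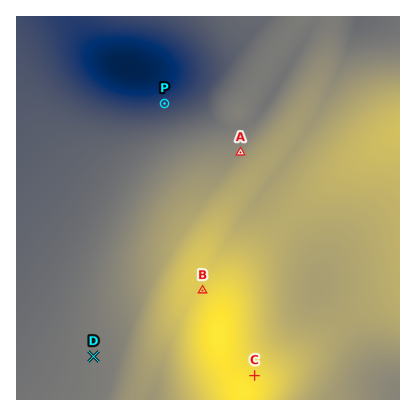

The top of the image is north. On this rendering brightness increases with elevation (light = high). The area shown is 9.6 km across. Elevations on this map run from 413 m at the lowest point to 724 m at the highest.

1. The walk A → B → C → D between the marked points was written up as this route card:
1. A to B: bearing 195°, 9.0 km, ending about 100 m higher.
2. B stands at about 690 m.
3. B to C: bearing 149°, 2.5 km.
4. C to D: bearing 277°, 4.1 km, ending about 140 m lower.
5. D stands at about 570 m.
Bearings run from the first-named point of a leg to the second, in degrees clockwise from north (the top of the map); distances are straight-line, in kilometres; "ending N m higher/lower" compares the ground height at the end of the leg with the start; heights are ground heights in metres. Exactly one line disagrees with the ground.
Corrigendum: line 1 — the distance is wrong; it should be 3.6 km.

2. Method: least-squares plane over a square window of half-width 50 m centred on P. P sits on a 6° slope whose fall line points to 344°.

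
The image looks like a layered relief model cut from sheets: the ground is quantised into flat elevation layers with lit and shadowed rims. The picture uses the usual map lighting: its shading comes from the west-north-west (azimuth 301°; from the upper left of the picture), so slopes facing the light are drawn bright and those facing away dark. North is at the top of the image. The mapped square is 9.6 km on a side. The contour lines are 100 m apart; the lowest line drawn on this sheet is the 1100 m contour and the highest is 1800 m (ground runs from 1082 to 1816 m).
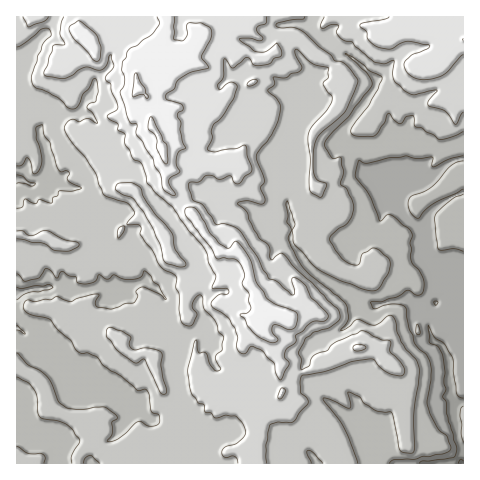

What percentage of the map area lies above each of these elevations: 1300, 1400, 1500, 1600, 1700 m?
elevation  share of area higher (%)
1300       93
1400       75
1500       41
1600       19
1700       6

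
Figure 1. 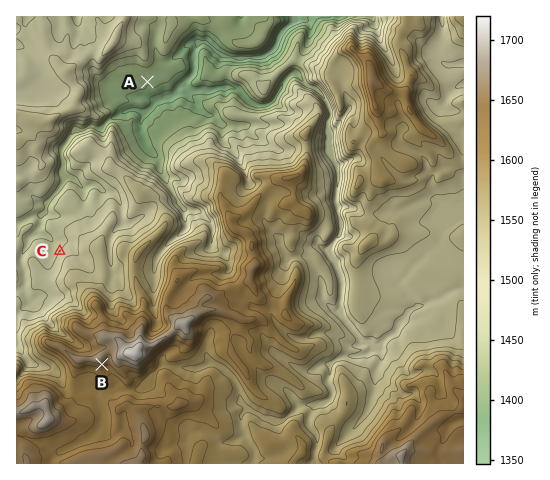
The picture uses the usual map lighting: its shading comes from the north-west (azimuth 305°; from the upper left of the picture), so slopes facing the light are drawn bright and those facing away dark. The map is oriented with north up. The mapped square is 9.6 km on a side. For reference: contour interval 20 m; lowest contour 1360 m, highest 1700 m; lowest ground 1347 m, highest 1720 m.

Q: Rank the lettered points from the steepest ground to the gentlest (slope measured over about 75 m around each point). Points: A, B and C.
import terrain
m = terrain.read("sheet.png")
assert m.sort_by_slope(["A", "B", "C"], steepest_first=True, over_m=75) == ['B', 'C', 'A']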